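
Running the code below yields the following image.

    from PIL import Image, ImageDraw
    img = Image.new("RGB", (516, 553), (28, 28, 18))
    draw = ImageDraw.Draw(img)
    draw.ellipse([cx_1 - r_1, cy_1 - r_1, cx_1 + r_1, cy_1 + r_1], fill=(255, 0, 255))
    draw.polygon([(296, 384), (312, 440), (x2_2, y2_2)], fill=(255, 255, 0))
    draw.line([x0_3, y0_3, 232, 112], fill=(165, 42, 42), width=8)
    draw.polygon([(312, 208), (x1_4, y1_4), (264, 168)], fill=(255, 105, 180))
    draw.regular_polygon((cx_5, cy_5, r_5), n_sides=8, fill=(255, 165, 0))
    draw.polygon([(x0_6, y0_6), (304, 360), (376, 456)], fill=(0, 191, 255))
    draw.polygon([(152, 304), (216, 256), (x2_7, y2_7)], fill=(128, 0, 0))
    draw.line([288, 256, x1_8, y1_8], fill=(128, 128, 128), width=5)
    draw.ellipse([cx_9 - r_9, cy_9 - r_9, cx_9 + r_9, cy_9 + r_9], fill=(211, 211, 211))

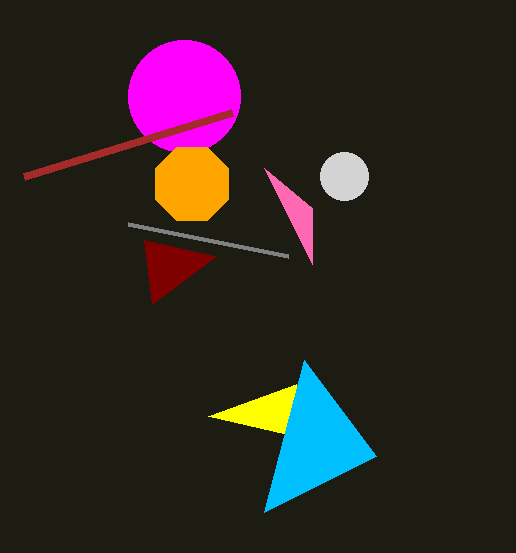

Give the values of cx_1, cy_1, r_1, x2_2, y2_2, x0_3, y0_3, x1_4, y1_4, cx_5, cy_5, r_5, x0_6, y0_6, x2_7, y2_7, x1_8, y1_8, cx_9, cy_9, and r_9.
cx_1 = 184; cy_1 = 96; r_1 = 56; x2_2 = 208; y2_2 = 416; x0_3 = 24; y0_3 = 176; x1_4 = 312; y1_4 = 264; cx_5 = 192; cy_5 = 184; r_5 = 40; x0_6 = 264; y0_6 = 512; x2_7 = 144; y2_7 = 240; x1_8 = 128; y1_8 = 224; cx_9 = 344; cy_9 = 176; r_9 = 24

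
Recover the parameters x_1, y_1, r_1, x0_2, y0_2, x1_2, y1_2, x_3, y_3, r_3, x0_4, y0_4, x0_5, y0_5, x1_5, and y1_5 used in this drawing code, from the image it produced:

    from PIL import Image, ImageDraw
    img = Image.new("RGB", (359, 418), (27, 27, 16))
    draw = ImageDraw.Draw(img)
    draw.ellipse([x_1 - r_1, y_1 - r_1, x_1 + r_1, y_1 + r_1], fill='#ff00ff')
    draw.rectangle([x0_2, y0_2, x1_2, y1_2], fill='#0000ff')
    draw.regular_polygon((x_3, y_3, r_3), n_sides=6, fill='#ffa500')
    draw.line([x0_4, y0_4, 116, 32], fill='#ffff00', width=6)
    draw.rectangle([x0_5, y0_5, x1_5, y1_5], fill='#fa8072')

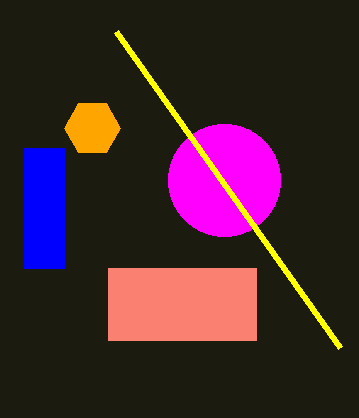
x_1 = 224; y_1 = 180; r_1 = 56; x0_2 = 24; y0_2 = 148; x1_2 = 64; y1_2 = 268; x_3 = 92; y_3 = 128; r_3 = 28; x0_4 = 340; y0_4 = 348; x0_5 = 108; y0_5 = 268; x1_5 = 256; y1_5 = 340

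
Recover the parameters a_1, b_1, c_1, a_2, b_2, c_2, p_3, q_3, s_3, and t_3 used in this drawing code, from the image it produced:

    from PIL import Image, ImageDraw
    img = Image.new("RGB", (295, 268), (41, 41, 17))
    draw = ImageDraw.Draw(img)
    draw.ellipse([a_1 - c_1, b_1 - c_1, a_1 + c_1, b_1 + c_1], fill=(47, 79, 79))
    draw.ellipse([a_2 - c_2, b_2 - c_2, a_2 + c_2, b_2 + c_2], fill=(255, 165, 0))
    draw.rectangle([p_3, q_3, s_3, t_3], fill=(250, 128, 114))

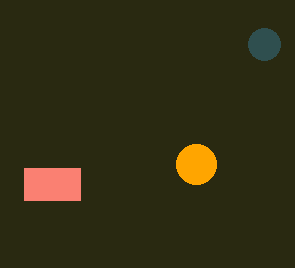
a_1 = 264
b_1 = 44
c_1 = 16
a_2 = 196
b_2 = 164
c_2 = 20
p_3 = 24
q_3 = 168
s_3 = 80
t_3 = 200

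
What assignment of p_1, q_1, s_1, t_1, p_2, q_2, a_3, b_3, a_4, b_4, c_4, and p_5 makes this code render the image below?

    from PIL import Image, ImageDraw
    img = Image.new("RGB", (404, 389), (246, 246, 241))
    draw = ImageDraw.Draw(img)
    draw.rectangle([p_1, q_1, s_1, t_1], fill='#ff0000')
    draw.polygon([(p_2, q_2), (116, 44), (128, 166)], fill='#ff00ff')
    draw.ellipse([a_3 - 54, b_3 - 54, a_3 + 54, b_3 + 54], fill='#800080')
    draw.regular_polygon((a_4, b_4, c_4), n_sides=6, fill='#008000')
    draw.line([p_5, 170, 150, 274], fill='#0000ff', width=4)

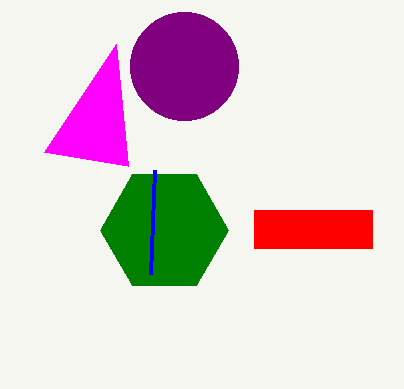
p_1 = 254, q_1 = 210, s_1 = 372, t_1 = 248, p_2 = 44, q_2 = 152, a_3 = 184, b_3 = 66, a_4 = 164, b_4 = 230, c_4 = 64, p_5 = 154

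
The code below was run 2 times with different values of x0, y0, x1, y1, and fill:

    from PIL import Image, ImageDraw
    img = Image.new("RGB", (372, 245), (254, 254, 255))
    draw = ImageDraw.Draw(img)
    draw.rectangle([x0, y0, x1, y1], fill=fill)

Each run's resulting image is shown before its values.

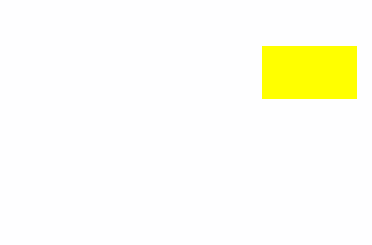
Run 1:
x0 = 262, y0 = 46, x1 = 356, y1 = 98, fill = 'yellow'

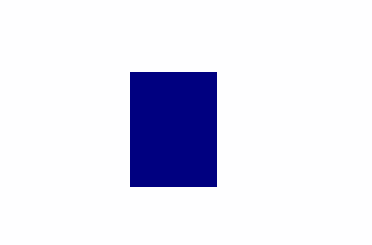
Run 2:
x0 = 130; y0 = 72; x1 = 216; y1 = 186; fill = 'navy'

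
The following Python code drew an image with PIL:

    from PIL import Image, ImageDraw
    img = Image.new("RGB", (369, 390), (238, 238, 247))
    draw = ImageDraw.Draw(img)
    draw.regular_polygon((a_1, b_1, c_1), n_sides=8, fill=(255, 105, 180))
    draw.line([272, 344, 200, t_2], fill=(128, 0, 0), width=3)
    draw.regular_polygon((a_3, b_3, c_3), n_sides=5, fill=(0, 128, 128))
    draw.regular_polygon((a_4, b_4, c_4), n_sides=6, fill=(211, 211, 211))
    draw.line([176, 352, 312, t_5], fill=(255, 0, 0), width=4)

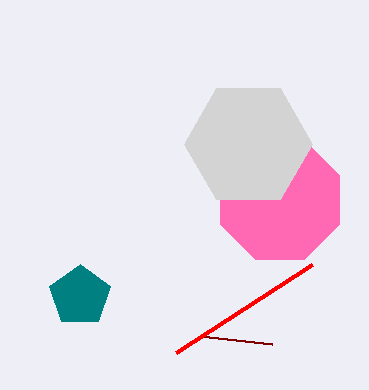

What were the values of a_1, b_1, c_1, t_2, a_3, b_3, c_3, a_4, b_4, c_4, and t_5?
a_1 = 280; b_1 = 200; c_1 = 64; t_2 = 336; a_3 = 80; b_3 = 296; c_3 = 32; a_4 = 248; b_4 = 144; c_4 = 64; t_5 = 264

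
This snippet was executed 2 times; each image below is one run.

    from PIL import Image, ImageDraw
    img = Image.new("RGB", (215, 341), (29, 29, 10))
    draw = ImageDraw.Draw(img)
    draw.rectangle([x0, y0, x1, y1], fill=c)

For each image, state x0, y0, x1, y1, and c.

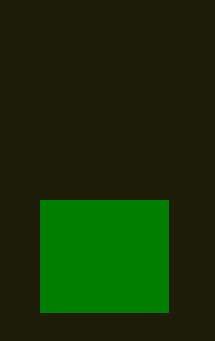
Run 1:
x0 = 40, y0 = 200, x1 = 168, y1 = 312, c = 'green'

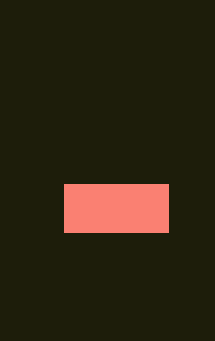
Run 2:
x0 = 64, y0 = 184, x1 = 168, y1 = 232, c = 'salmon'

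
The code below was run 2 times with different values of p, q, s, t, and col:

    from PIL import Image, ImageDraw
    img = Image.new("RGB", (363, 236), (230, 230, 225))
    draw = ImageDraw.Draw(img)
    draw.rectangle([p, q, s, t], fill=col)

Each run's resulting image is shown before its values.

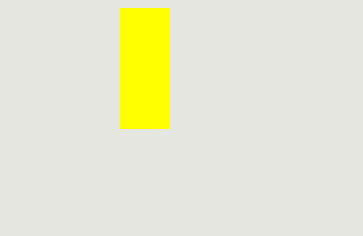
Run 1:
p = 120
q = 8
s = 168
t = 128
col = 'yellow'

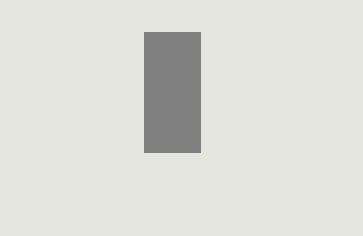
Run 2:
p = 144, q = 32, s = 200, t = 152, col = 'gray'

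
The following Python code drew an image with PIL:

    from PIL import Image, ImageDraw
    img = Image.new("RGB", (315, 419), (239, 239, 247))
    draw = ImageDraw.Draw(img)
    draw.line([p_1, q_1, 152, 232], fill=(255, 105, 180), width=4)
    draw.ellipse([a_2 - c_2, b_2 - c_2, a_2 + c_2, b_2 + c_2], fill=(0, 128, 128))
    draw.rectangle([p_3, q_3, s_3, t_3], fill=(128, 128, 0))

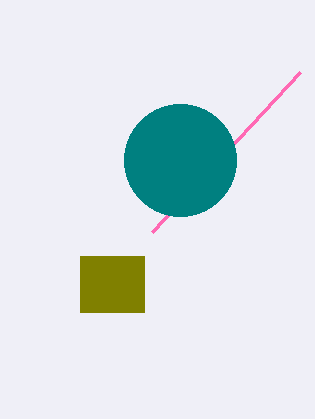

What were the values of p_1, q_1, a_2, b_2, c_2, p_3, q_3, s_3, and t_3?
p_1 = 300, q_1 = 72, a_2 = 180, b_2 = 160, c_2 = 56, p_3 = 80, q_3 = 256, s_3 = 144, t_3 = 312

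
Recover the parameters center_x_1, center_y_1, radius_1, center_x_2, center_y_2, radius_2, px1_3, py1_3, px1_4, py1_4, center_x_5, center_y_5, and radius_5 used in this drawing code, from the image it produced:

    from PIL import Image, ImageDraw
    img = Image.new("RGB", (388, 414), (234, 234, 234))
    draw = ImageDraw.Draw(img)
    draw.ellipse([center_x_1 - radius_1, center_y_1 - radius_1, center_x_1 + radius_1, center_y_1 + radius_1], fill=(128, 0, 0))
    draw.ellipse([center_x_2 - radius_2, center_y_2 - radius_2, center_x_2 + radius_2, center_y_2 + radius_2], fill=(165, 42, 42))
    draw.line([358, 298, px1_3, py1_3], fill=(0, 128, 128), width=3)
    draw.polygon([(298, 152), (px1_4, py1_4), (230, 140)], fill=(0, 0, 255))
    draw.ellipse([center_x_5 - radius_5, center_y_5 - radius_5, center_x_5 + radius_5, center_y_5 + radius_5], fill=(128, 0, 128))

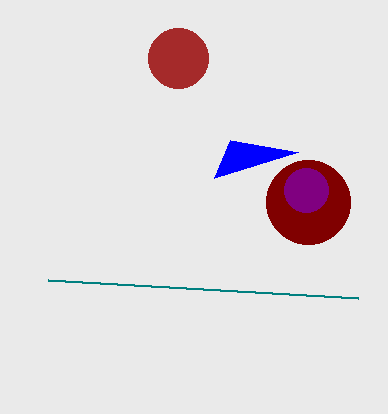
center_x_1 = 308, center_y_1 = 202, radius_1 = 42, center_x_2 = 178, center_y_2 = 58, radius_2 = 30, px1_3 = 48, py1_3 = 280, px1_4 = 214, py1_4 = 178, center_x_5 = 306, center_y_5 = 190, radius_5 = 22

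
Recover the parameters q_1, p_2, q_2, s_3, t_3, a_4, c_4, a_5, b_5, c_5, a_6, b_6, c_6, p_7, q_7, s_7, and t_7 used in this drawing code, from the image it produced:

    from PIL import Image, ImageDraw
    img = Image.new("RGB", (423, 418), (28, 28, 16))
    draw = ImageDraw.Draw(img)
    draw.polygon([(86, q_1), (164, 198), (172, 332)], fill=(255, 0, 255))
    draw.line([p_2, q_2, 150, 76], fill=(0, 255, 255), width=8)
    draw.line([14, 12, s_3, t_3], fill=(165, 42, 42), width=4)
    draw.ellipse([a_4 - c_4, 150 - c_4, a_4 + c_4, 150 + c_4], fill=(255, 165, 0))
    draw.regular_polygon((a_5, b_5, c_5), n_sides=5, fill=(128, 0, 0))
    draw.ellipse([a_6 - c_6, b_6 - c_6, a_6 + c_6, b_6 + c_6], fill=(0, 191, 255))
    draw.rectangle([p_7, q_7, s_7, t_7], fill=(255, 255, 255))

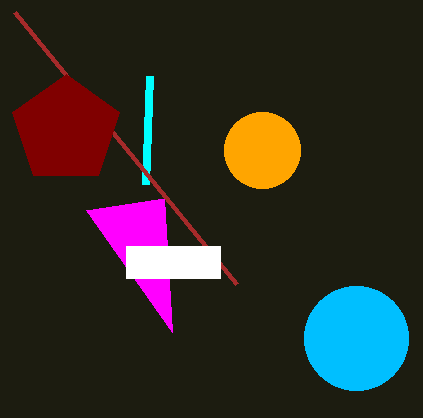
q_1 = 210; p_2 = 146; q_2 = 184; s_3 = 236; t_3 = 284; a_4 = 262; c_4 = 38; a_5 = 66; b_5 = 130; c_5 = 56; a_6 = 356; b_6 = 338; c_6 = 52; p_7 = 126; q_7 = 246; s_7 = 220; t_7 = 278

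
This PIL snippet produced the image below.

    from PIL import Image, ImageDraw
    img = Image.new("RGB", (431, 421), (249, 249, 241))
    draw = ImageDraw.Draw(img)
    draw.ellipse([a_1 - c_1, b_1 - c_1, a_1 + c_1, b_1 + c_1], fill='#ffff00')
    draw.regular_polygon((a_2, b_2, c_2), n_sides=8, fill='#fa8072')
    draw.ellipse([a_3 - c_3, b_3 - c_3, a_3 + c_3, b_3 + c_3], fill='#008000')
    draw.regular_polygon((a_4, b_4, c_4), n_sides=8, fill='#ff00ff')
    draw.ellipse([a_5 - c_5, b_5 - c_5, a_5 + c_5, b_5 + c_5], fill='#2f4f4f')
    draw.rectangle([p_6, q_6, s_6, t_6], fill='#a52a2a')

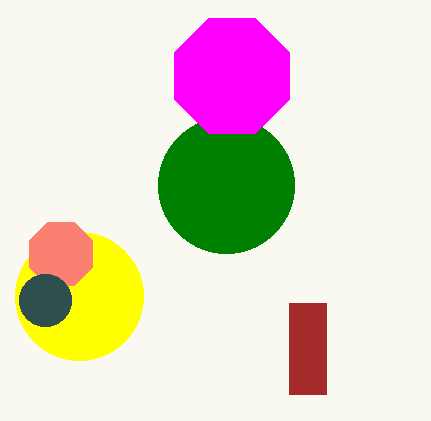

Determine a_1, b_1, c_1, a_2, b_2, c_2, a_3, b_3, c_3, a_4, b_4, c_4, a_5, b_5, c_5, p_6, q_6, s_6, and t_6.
a_1 = 79
b_1 = 296
c_1 = 64
a_2 = 61
b_2 = 254
c_2 = 34
a_3 = 226
b_3 = 185
c_3 = 68
a_4 = 232
b_4 = 76
c_4 = 62
a_5 = 45
b_5 = 300
c_5 = 26
p_6 = 289
q_6 = 303
s_6 = 326
t_6 = 394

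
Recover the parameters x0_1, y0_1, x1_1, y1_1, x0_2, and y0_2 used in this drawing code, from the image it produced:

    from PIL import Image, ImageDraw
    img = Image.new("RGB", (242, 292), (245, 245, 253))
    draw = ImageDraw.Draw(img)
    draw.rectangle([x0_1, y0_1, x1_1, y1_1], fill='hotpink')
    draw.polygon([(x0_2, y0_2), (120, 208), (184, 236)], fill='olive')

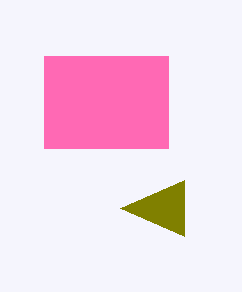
x0_1 = 44; y0_1 = 56; x1_1 = 168; y1_1 = 148; x0_2 = 184; y0_2 = 180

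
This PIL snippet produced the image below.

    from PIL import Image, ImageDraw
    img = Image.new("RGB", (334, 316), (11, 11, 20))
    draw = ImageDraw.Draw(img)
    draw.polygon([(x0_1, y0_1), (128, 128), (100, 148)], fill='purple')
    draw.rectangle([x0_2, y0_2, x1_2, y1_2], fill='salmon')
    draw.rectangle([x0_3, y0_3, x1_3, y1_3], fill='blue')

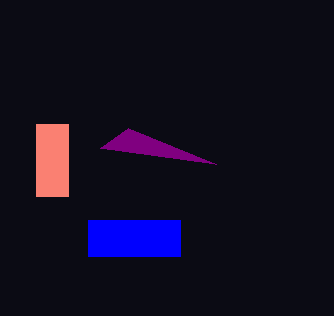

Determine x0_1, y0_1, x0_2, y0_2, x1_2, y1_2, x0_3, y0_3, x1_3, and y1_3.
x0_1 = 216; y0_1 = 164; x0_2 = 36; y0_2 = 124; x1_2 = 68; y1_2 = 196; x0_3 = 88; y0_3 = 220; x1_3 = 180; y1_3 = 256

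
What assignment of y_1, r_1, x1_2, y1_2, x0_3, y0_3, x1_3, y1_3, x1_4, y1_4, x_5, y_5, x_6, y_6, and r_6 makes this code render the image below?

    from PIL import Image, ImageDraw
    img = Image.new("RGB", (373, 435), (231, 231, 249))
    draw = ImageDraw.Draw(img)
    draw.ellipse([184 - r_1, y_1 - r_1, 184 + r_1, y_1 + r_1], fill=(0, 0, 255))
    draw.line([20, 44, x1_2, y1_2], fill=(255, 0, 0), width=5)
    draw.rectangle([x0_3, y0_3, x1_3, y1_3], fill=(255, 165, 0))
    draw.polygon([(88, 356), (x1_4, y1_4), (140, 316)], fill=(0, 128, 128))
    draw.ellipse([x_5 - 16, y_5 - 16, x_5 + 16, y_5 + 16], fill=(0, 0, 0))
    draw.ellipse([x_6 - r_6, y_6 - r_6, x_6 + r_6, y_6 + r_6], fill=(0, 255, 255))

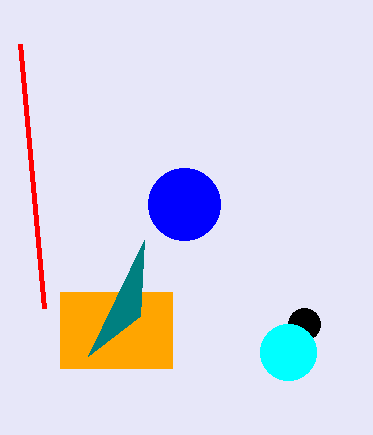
y_1 = 204, r_1 = 36, x1_2 = 44, y1_2 = 308, x0_3 = 60, y0_3 = 292, x1_3 = 172, y1_3 = 368, x1_4 = 144, y1_4 = 240, x_5 = 304, y_5 = 324, x_6 = 288, y_6 = 352, r_6 = 28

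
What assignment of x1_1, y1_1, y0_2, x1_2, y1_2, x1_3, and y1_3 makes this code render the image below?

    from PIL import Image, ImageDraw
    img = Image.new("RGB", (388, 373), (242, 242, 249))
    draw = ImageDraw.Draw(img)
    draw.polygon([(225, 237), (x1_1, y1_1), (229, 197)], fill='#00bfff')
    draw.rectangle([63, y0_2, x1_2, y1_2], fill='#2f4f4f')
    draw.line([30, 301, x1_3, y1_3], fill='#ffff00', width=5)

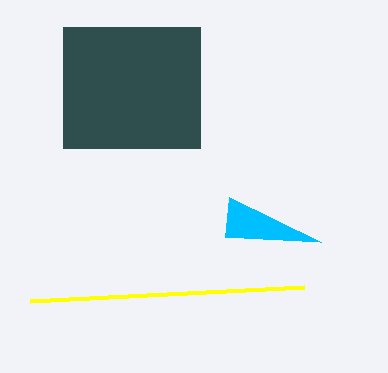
x1_1 = 321; y1_1 = 242; y0_2 = 27; x1_2 = 200; y1_2 = 148; x1_3 = 304; y1_3 = 287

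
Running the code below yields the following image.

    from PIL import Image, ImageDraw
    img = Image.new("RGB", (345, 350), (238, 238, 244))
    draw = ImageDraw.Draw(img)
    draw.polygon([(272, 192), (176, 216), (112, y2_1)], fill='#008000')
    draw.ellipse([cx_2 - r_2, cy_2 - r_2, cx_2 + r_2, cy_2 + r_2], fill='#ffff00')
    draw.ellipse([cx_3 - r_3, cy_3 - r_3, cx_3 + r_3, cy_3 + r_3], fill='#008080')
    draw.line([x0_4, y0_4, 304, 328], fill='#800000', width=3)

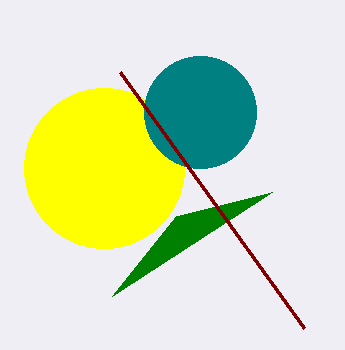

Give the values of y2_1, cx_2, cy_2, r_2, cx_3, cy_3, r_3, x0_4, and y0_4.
y2_1 = 296
cx_2 = 104
cy_2 = 168
r_2 = 80
cx_3 = 200
cy_3 = 112
r_3 = 56
x0_4 = 120
y0_4 = 72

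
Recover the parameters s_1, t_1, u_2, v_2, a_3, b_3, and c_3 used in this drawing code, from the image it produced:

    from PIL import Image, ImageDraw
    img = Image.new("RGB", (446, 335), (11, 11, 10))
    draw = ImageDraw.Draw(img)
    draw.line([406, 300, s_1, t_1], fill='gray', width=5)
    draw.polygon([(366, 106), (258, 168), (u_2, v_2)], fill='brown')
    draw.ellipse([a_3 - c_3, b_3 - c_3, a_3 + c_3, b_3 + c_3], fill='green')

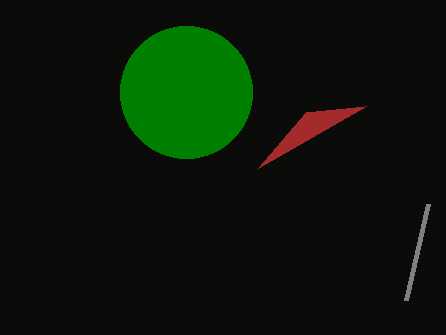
s_1 = 428, t_1 = 204, u_2 = 306, v_2 = 112, a_3 = 186, b_3 = 92, c_3 = 66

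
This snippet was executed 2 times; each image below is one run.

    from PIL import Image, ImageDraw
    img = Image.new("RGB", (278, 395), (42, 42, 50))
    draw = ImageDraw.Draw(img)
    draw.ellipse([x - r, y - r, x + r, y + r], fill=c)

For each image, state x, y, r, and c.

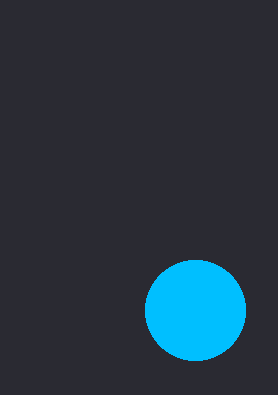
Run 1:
x = 195
y = 310
r = 50
c = 'deepskyblue'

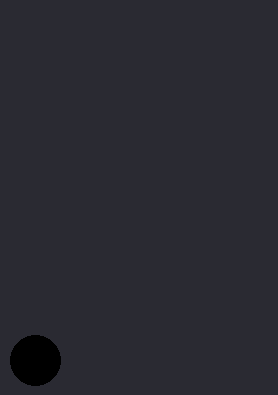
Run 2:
x = 35
y = 360
r = 25
c = 'black'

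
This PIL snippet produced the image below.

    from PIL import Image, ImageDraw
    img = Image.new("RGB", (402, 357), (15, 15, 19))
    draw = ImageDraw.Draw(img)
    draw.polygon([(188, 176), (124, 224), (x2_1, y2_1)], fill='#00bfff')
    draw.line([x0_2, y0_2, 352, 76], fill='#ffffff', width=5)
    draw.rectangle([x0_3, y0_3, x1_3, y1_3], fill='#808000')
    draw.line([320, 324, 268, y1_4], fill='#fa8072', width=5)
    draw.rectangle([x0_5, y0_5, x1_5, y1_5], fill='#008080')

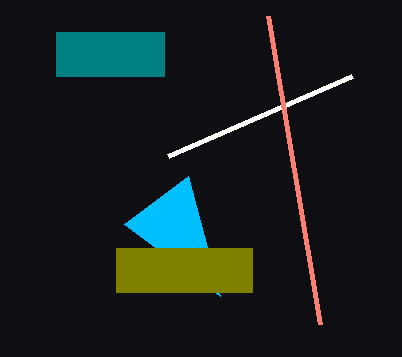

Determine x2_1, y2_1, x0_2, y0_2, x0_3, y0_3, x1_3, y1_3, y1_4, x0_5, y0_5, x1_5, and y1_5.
x2_1 = 220; y2_1 = 296; x0_2 = 168; y0_2 = 156; x0_3 = 116; y0_3 = 248; x1_3 = 252; y1_3 = 292; y1_4 = 16; x0_5 = 56; y0_5 = 32; x1_5 = 164; y1_5 = 76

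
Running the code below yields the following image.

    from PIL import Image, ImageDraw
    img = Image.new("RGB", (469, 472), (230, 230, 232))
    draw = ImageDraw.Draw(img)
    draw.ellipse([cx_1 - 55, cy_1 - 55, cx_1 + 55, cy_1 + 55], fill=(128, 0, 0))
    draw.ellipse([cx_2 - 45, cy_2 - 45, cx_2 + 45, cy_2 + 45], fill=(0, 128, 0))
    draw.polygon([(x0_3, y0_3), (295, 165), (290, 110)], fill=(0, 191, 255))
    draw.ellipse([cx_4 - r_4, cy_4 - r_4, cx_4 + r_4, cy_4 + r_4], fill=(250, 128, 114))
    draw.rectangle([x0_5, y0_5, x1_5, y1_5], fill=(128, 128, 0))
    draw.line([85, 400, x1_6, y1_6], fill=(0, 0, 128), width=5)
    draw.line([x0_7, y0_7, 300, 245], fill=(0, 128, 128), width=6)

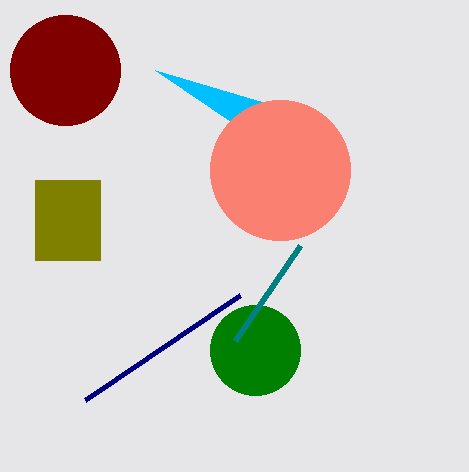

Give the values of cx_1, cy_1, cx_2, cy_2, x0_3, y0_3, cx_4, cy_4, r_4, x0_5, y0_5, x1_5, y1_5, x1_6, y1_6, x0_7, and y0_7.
cx_1 = 65; cy_1 = 70; cx_2 = 255; cy_2 = 350; x0_3 = 155; y0_3 = 70; cx_4 = 280; cy_4 = 170; r_4 = 70; x0_5 = 35; y0_5 = 180; x1_5 = 100; y1_5 = 260; x1_6 = 240; y1_6 = 295; x0_7 = 235; y0_7 = 340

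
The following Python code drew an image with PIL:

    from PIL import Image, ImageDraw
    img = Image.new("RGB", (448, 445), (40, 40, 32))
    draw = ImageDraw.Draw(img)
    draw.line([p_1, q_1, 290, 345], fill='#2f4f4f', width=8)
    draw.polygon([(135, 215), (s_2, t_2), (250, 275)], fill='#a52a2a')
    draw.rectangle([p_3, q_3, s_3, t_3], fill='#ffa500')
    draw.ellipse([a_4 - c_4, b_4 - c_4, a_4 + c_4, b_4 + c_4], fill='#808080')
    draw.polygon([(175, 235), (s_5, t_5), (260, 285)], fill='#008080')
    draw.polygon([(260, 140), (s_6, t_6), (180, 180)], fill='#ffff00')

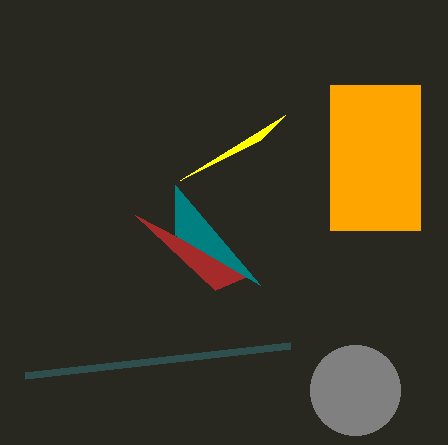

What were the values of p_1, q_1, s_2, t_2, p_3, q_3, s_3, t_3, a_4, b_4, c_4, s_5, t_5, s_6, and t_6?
p_1 = 25; q_1 = 375; s_2 = 215; t_2 = 290; p_3 = 330; q_3 = 85; s_3 = 420; t_3 = 230; a_4 = 355; b_4 = 390; c_4 = 45; s_5 = 175; t_5 = 185; s_6 = 285; t_6 = 115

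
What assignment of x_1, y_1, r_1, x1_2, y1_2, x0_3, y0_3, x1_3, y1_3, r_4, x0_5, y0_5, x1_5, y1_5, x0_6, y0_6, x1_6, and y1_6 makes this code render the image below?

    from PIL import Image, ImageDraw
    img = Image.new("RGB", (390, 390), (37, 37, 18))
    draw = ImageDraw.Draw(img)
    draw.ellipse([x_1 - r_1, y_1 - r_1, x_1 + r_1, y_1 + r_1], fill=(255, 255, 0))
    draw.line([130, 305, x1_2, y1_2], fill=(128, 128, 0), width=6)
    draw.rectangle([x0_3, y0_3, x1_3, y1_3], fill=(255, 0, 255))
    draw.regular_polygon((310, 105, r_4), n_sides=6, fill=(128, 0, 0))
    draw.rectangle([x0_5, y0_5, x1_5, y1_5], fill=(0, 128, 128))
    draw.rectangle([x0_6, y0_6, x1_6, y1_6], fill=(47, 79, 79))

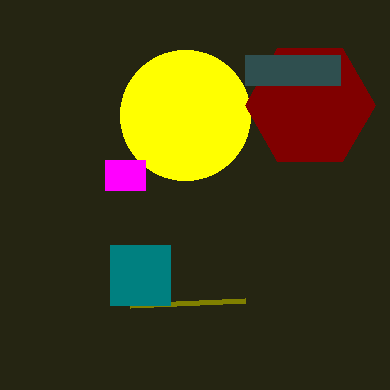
x_1 = 185, y_1 = 115, r_1 = 65, x1_2 = 245, y1_2 = 300, x0_3 = 105, y0_3 = 160, x1_3 = 145, y1_3 = 190, r_4 = 65, x0_5 = 110, y0_5 = 245, x1_5 = 170, y1_5 = 305, x0_6 = 245, y0_6 = 55, x1_6 = 340, y1_6 = 85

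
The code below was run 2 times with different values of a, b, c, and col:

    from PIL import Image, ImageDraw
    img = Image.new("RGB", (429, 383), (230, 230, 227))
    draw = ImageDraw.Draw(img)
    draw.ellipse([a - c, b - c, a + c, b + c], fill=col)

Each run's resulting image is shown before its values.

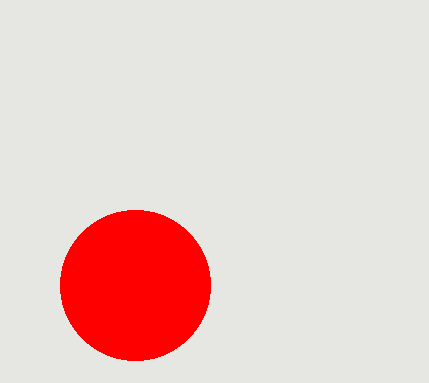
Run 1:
a = 135
b = 285
c = 75
col = 'red'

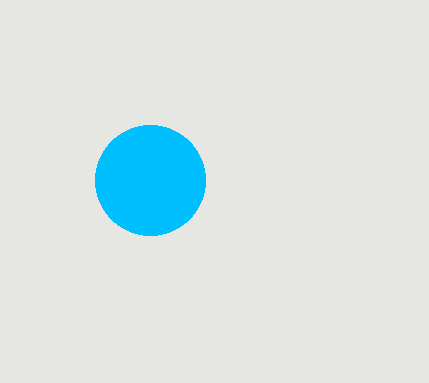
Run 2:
a = 150, b = 180, c = 55, col = 'deepskyblue'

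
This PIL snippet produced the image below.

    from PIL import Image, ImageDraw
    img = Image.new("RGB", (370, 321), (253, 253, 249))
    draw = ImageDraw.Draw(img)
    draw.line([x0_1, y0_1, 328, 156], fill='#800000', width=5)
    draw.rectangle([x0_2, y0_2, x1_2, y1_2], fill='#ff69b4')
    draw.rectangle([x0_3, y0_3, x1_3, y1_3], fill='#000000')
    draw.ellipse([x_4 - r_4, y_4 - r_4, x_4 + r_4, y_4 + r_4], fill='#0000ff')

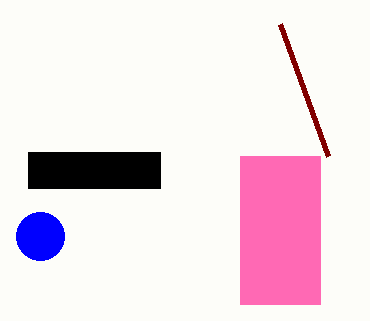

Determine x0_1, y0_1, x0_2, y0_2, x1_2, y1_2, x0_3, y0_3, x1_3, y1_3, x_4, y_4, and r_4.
x0_1 = 280; y0_1 = 24; x0_2 = 240; y0_2 = 156; x1_2 = 320; y1_2 = 304; x0_3 = 28; y0_3 = 152; x1_3 = 160; y1_3 = 188; x_4 = 40; y_4 = 236; r_4 = 24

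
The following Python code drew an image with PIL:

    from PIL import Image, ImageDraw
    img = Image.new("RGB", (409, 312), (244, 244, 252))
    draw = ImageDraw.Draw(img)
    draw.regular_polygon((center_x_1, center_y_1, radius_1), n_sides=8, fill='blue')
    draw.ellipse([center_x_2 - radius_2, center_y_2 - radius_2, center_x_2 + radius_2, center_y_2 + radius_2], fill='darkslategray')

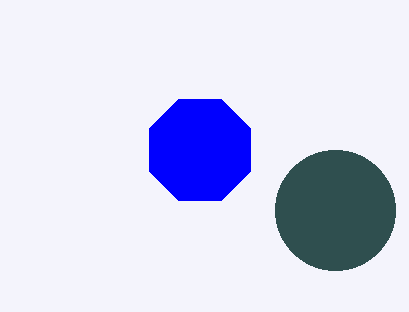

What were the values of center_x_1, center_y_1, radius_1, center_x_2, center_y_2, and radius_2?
center_x_1 = 200; center_y_1 = 150; radius_1 = 55; center_x_2 = 335; center_y_2 = 210; radius_2 = 60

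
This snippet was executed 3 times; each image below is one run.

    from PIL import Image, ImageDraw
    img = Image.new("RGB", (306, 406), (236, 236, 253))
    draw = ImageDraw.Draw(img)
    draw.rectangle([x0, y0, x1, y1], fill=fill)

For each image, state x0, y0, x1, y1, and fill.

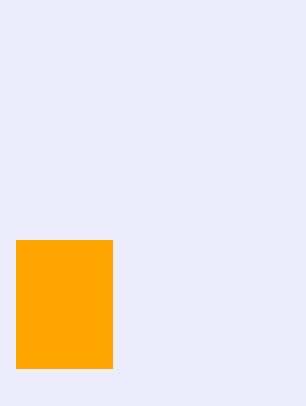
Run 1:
x0 = 16
y0 = 240
x1 = 112
y1 = 368
fill = 'orange'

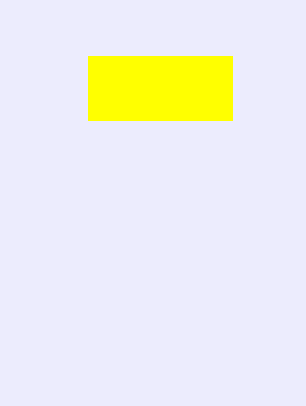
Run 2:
x0 = 88
y0 = 56
x1 = 232
y1 = 120
fill = 'yellow'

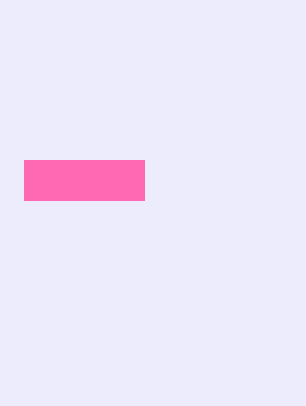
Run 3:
x0 = 24; y0 = 160; x1 = 144; y1 = 200; fill = 'hotpink'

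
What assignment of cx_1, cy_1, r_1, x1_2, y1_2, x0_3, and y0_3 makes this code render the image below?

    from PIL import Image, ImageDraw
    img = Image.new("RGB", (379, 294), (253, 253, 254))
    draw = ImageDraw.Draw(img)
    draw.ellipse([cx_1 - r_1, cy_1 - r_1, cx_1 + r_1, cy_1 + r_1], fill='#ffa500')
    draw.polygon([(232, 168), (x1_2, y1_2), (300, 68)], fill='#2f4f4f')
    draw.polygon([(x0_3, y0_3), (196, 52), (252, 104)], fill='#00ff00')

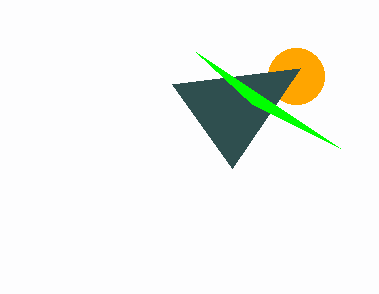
cx_1 = 296
cy_1 = 76
r_1 = 28
x1_2 = 172
y1_2 = 84
x0_3 = 340
y0_3 = 148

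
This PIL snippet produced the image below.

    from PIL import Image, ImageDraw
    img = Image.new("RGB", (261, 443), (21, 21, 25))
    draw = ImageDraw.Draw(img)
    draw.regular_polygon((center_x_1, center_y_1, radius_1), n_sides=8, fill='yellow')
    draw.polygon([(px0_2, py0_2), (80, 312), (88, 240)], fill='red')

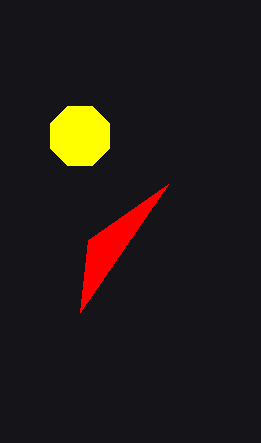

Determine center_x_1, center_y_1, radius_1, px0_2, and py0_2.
center_x_1 = 80, center_y_1 = 136, radius_1 = 32, px0_2 = 168, py0_2 = 184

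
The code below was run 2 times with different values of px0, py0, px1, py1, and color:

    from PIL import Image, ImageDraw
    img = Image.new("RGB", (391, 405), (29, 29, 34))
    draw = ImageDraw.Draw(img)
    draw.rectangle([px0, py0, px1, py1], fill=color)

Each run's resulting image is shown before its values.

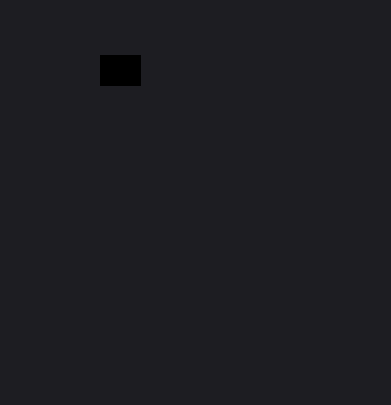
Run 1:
px0 = 100; py0 = 55; px1 = 140; py1 = 85; color = 'black'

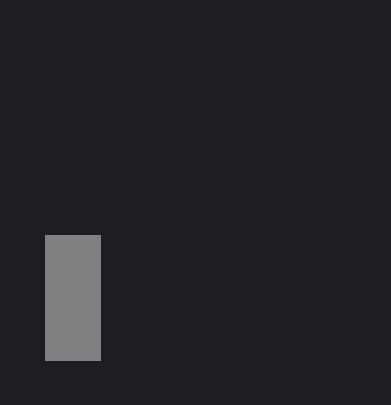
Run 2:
px0 = 45; py0 = 235; px1 = 100; py1 = 360; color = 'gray'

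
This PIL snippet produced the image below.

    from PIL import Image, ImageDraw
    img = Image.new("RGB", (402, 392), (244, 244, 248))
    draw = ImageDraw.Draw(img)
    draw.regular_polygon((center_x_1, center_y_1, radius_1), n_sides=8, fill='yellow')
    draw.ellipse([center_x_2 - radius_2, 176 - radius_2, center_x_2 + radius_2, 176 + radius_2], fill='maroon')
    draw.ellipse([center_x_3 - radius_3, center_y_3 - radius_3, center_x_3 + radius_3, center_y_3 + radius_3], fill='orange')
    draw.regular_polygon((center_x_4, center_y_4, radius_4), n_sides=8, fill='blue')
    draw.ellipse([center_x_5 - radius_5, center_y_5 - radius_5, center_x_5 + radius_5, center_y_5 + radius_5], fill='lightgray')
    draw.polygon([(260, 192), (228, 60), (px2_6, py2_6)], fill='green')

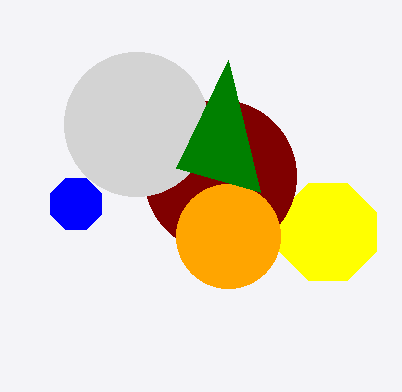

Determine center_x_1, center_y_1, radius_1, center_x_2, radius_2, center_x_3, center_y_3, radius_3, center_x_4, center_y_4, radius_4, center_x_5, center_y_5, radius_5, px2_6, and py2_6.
center_x_1 = 328; center_y_1 = 232; radius_1 = 52; center_x_2 = 220; radius_2 = 76; center_x_3 = 228; center_y_3 = 236; radius_3 = 52; center_x_4 = 76; center_y_4 = 204; radius_4 = 28; center_x_5 = 136; center_y_5 = 124; radius_5 = 72; px2_6 = 176; py2_6 = 168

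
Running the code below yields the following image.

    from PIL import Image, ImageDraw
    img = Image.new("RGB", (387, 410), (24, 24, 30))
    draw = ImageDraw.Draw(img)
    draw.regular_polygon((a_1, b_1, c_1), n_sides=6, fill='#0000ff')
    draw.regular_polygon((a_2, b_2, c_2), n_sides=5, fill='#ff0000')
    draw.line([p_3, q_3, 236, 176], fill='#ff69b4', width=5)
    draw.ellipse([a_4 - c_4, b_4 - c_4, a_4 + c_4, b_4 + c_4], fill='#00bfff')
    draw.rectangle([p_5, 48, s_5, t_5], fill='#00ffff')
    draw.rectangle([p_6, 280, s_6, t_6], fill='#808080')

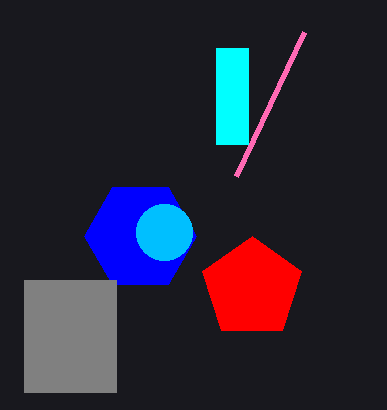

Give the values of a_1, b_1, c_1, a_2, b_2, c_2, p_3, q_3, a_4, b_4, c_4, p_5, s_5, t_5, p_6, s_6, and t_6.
a_1 = 140, b_1 = 236, c_1 = 56, a_2 = 252, b_2 = 288, c_2 = 52, p_3 = 304, q_3 = 32, a_4 = 164, b_4 = 232, c_4 = 28, p_5 = 216, s_5 = 248, t_5 = 144, p_6 = 24, s_6 = 116, t_6 = 392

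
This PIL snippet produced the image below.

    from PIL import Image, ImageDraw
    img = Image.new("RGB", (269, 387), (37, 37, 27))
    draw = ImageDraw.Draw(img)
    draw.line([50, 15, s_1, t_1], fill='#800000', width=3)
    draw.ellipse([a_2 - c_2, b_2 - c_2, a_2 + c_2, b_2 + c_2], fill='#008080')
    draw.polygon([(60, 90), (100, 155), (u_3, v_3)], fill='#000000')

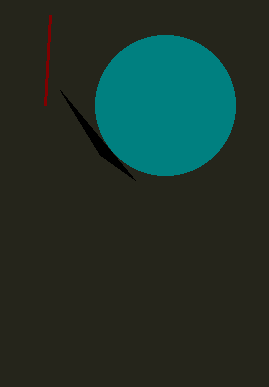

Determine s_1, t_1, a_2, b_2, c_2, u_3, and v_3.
s_1 = 45; t_1 = 105; a_2 = 165; b_2 = 105; c_2 = 70; u_3 = 135; v_3 = 180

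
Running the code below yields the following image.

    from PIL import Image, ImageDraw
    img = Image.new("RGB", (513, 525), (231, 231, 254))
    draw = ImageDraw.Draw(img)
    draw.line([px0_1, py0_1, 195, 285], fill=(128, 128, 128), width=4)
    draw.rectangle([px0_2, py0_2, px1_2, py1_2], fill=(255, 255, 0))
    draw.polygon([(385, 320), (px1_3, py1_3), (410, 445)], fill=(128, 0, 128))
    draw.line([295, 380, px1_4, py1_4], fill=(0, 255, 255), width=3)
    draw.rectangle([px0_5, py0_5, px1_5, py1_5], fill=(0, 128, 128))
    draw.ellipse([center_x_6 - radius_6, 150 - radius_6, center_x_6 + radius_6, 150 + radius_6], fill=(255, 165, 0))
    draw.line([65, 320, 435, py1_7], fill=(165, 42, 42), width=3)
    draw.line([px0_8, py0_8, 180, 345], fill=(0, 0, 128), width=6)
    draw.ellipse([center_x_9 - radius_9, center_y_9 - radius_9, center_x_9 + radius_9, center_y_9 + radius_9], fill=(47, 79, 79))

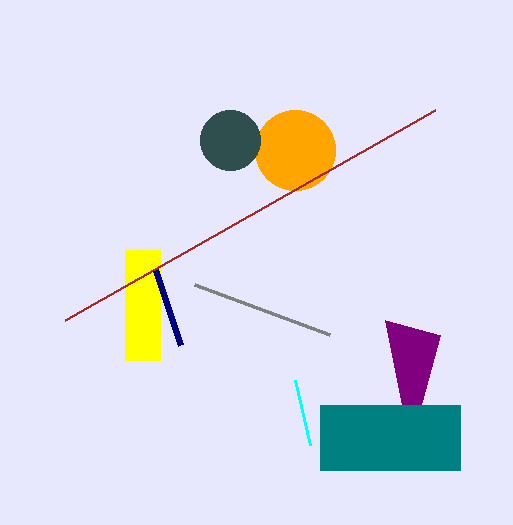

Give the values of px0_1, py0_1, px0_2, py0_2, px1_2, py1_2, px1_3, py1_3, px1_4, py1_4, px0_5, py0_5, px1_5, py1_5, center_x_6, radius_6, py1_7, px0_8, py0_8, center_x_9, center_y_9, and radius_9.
px0_1 = 330, py0_1 = 335, px0_2 = 125, py0_2 = 250, px1_2 = 160, py1_2 = 360, px1_3 = 440, py1_3 = 335, px1_4 = 310, py1_4 = 445, px0_5 = 320, py0_5 = 405, px1_5 = 460, py1_5 = 470, center_x_6 = 295, radius_6 = 40, py1_7 = 110, px0_8 = 155, py0_8 = 270, center_x_9 = 230, center_y_9 = 140, radius_9 = 30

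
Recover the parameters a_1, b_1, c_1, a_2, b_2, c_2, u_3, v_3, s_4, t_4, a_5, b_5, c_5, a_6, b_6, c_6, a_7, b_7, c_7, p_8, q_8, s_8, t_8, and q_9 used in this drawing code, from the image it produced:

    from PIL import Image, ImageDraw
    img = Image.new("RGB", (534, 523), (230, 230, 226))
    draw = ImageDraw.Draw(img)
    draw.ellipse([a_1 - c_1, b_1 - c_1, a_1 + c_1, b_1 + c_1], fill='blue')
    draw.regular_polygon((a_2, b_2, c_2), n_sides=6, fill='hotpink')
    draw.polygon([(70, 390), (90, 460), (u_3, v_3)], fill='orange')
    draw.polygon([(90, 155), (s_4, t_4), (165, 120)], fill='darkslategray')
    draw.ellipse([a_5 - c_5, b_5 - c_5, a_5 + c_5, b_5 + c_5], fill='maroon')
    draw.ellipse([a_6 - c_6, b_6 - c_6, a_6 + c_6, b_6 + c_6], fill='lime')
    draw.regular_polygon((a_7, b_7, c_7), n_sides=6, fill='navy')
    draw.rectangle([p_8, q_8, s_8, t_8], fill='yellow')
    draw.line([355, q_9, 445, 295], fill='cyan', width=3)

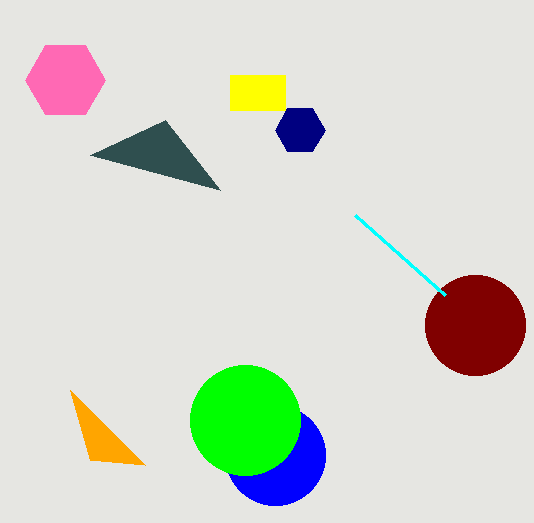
a_1 = 275
b_1 = 455
c_1 = 50
a_2 = 65
b_2 = 80
c_2 = 40
u_3 = 145
v_3 = 465
s_4 = 220
t_4 = 190
a_5 = 475
b_5 = 325
c_5 = 50
a_6 = 245
b_6 = 420
c_6 = 55
a_7 = 300
b_7 = 130
c_7 = 25
p_8 = 230
q_8 = 75
s_8 = 285
t_8 = 110
q_9 = 215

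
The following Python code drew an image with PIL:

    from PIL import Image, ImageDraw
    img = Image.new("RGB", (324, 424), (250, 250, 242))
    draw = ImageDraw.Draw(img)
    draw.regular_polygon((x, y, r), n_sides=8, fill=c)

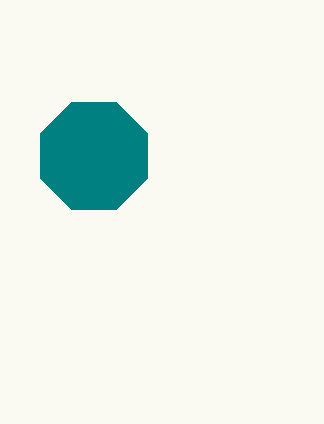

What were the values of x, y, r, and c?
x = 94, y = 156, r = 58, c = 'teal'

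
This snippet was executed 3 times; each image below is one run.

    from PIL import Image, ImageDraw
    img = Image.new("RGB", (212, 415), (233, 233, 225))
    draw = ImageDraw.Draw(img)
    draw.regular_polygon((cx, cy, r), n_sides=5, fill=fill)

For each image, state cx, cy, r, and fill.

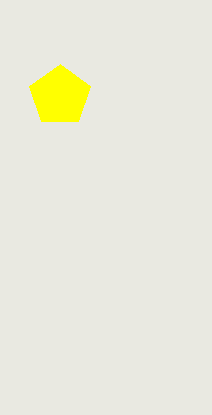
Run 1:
cx = 60, cy = 96, r = 32, fill = 'yellow'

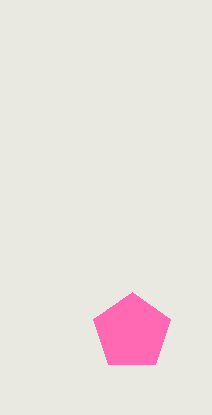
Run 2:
cx = 132; cy = 332; r = 40; fill = 'hotpink'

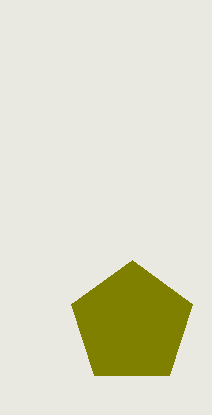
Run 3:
cx = 132; cy = 324; r = 64; fill = 'olive'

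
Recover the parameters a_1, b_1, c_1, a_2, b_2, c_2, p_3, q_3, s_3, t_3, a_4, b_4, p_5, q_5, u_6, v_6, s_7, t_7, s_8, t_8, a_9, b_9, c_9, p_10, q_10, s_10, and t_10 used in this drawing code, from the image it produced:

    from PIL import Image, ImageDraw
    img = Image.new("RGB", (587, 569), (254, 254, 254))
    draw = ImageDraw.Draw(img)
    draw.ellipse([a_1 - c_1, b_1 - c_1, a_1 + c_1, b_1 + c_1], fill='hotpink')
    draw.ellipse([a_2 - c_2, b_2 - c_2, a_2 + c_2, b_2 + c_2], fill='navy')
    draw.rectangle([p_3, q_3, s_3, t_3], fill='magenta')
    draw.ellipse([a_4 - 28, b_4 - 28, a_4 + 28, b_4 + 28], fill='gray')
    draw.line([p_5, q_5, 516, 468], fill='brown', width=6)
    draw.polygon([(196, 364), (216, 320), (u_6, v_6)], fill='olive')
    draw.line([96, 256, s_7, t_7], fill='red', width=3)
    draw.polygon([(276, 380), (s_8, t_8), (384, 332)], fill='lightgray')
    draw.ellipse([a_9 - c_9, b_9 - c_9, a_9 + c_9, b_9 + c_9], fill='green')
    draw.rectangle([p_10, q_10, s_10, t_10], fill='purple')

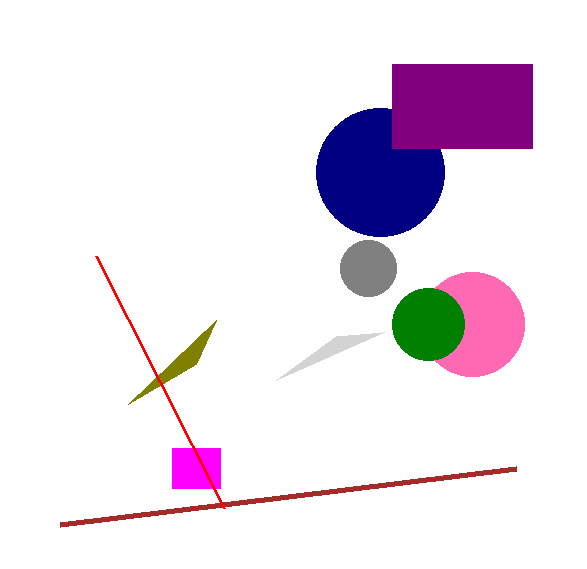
a_1 = 472
b_1 = 324
c_1 = 52
a_2 = 380
b_2 = 172
c_2 = 64
p_3 = 172
q_3 = 448
s_3 = 220
t_3 = 488
a_4 = 368
b_4 = 268
p_5 = 60
q_5 = 524
u_6 = 128
v_6 = 404
s_7 = 224
t_7 = 508
s_8 = 336
t_8 = 336
a_9 = 428
b_9 = 324
c_9 = 36
p_10 = 392
q_10 = 64
s_10 = 532
t_10 = 148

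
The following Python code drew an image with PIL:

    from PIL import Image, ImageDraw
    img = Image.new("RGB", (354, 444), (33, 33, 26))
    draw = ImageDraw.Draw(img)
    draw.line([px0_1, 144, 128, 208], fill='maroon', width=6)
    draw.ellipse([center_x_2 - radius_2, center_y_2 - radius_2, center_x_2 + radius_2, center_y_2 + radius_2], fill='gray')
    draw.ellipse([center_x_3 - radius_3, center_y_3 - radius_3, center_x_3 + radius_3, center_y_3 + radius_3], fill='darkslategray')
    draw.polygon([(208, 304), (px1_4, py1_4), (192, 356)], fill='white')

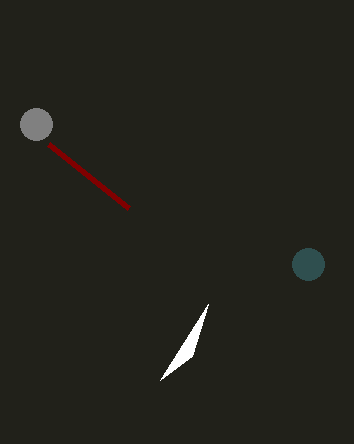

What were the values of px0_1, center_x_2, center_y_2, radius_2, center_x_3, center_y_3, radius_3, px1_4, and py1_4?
px0_1 = 48; center_x_2 = 36; center_y_2 = 124; radius_2 = 16; center_x_3 = 308; center_y_3 = 264; radius_3 = 16; px1_4 = 160; py1_4 = 380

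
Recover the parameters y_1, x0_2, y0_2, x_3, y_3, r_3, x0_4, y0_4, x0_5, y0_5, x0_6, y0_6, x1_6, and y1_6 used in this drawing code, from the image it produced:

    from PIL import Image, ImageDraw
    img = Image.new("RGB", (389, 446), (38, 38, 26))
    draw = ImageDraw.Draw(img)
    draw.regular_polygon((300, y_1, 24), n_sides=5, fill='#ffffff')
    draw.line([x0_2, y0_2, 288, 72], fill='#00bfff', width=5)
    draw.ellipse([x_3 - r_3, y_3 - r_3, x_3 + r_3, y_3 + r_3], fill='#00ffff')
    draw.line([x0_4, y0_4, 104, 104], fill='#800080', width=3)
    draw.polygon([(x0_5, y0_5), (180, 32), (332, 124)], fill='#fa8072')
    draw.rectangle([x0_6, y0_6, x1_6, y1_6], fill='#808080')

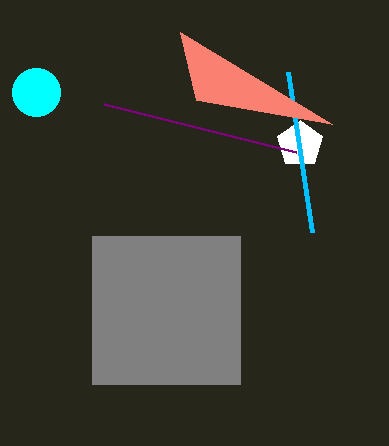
y_1 = 144; x0_2 = 312; y0_2 = 232; x_3 = 36; y_3 = 92; r_3 = 24; x0_4 = 296; y0_4 = 152; x0_5 = 196; y0_5 = 100; x0_6 = 92; y0_6 = 236; x1_6 = 240; y1_6 = 384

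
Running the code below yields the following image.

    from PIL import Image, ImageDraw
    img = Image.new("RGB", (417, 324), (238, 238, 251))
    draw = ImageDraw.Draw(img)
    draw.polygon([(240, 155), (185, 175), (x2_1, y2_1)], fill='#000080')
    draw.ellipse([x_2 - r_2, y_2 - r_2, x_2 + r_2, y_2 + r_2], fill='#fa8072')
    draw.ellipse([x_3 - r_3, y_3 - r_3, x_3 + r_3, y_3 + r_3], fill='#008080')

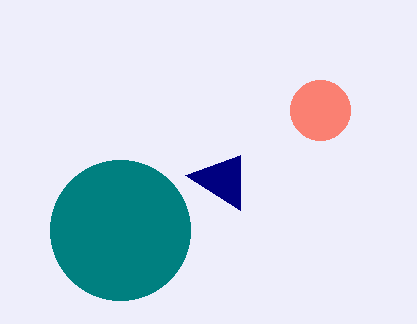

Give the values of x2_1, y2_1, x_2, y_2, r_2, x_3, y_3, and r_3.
x2_1 = 240; y2_1 = 210; x_2 = 320; y_2 = 110; r_2 = 30; x_3 = 120; y_3 = 230; r_3 = 70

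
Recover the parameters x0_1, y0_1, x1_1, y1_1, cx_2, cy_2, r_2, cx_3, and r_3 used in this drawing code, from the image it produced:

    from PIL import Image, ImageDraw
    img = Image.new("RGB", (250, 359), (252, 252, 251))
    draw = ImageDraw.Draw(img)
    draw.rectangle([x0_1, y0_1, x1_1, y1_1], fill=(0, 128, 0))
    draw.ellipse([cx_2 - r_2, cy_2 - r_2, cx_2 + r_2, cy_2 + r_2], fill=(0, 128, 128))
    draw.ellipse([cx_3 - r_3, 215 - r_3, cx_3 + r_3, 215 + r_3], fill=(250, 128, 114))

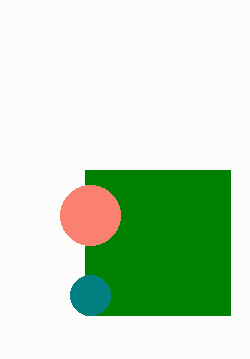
x0_1 = 85
y0_1 = 170
x1_1 = 230
y1_1 = 315
cx_2 = 90
cy_2 = 295
r_2 = 20
cx_3 = 90
r_3 = 30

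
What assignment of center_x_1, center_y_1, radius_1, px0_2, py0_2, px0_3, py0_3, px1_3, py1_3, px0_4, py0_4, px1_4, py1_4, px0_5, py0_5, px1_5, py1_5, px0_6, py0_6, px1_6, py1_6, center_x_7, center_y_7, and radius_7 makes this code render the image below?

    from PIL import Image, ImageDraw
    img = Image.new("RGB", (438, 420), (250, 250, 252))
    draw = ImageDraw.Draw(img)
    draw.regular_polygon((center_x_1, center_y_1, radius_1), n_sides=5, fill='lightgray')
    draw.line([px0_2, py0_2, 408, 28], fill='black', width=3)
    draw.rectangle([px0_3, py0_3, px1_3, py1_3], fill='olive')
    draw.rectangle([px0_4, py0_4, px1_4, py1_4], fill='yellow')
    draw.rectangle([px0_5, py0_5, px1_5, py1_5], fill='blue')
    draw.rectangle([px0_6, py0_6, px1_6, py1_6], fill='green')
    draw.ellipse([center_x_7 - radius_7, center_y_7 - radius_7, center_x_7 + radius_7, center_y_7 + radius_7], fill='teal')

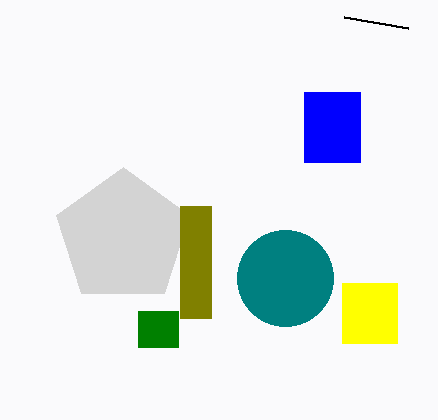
center_x_1 = 123; center_y_1 = 237; radius_1 = 70; px0_2 = 344; py0_2 = 17; px0_3 = 180; py0_3 = 206; px1_3 = 211; py1_3 = 318; px0_4 = 342; py0_4 = 283; px1_4 = 397; py1_4 = 343; px0_5 = 304; py0_5 = 92; px1_5 = 360; py1_5 = 162; px0_6 = 138; py0_6 = 311; px1_6 = 178; py1_6 = 347; center_x_7 = 285; center_y_7 = 278; radius_7 = 48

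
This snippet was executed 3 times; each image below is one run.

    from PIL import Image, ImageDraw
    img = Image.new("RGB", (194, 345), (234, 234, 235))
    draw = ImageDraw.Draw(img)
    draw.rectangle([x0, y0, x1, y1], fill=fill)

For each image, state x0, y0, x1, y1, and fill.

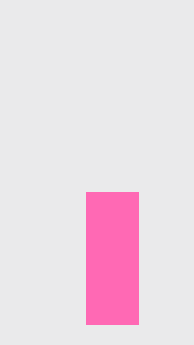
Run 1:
x0 = 86; y0 = 192; x1 = 138; y1 = 324; fill = 'hotpink'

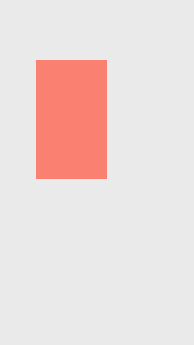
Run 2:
x0 = 36; y0 = 60; x1 = 106; y1 = 178; fill = 'salmon'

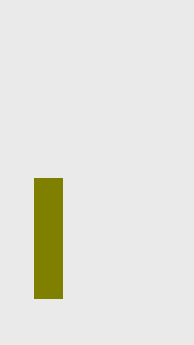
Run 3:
x0 = 34; y0 = 178; x1 = 62; y1 = 298; fill = 'olive'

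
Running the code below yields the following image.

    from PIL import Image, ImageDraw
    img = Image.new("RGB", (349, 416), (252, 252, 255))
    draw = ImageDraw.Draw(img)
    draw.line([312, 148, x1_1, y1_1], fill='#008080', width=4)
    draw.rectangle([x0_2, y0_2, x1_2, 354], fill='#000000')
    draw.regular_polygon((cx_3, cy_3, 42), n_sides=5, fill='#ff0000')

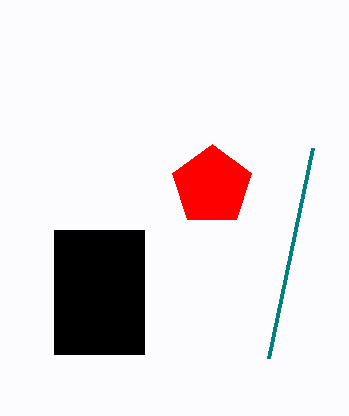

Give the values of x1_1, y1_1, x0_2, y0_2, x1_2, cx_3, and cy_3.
x1_1 = 268, y1_1 = 358, x0_2 = 54, y0_2 = 230, x1_2 = 144, cx_3 = 212, cy_3 = 186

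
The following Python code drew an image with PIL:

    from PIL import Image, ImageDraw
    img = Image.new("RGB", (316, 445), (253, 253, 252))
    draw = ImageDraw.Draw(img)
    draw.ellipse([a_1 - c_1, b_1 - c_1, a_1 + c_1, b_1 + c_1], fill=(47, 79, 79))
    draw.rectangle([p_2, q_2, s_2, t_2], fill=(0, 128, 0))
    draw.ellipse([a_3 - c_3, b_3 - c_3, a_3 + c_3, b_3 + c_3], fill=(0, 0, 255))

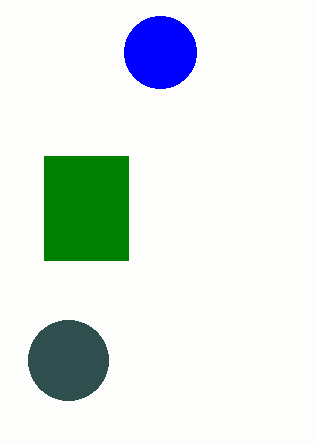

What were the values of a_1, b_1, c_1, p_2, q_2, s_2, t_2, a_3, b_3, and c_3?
a_1 = 68, b_1 = 360, c_1 = 40, p_2 = 44, q_2 = 156, s_2 = 128, t_2 = 260, a_3 = 160, b_3 = 52, c_3 = 36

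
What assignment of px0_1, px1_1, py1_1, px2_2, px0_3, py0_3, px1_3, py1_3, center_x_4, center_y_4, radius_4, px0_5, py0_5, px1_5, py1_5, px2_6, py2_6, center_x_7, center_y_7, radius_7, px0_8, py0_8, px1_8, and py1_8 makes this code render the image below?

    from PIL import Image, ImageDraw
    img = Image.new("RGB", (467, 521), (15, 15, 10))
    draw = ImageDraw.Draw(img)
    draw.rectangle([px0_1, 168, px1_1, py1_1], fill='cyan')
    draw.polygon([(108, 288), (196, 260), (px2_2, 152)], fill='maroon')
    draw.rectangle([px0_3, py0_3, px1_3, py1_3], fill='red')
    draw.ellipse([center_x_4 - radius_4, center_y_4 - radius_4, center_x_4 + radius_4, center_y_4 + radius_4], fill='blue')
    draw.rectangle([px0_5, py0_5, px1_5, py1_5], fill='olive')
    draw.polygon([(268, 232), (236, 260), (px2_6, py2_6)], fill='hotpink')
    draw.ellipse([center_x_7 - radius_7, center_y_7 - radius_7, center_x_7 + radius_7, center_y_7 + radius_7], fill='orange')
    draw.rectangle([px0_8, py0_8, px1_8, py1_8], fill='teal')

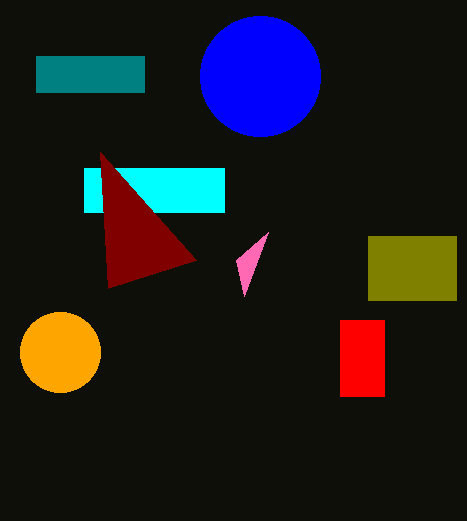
px0_1 = 84; px1_1 = 224; py1_1 = 212; px2_2 = 100; px0_3 = 340; py0_3 = 320; px1_3 = 384; py1_3 = 396; center_x_4 = 260; center_y_4 = 76; radius_4 = 60; px0_5 = 368; py0_5 = 236; px1_5 = 456; py1_5 = 300; px2_6 = 244; py2_6 = 296; center_x_7 = 60; center_y_7 = 352; radius_7 = 40; px0_8 = 36; py0_8 = 56; px1_8 = 144; py1_8 = 92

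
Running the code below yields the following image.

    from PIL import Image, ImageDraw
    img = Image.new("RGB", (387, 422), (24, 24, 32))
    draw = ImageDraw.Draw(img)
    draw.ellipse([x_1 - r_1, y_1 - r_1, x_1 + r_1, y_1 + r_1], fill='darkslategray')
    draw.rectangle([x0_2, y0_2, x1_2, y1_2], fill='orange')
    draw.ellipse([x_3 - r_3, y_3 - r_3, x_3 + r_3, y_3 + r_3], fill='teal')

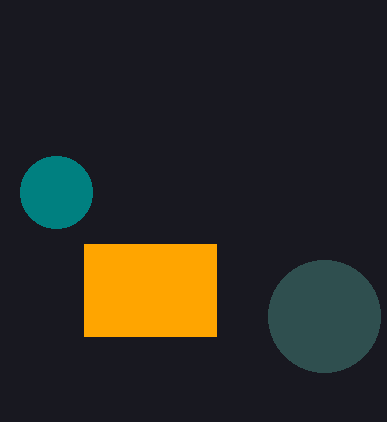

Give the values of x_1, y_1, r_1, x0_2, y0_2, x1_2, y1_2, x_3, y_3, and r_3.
x_1 = 324; y_1 = 316; r_1 = 56; x0_2 = 84; y0_2 = 244; x1_2 = 216; y1_2 = 336; x_3 = 56; y_3 = 192; r_3 = 36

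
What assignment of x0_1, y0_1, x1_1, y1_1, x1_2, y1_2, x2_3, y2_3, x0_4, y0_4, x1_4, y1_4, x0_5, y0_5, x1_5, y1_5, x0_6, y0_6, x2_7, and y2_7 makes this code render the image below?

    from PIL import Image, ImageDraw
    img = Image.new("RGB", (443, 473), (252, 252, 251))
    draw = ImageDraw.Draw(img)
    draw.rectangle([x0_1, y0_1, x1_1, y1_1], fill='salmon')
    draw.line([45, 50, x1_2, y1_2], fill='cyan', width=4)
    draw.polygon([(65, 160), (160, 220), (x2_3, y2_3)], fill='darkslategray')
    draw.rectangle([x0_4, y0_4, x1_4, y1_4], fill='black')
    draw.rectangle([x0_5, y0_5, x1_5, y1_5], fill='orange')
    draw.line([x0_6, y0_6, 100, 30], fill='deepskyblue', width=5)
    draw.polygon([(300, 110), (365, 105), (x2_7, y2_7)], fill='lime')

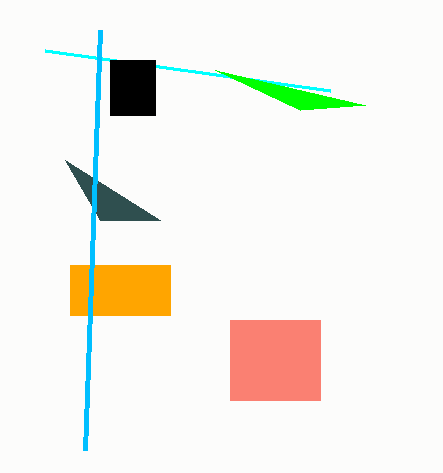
x0_1 = 230; y0_1 = 320; x1_1 = 320; y1_1 = 400; x1_2 = 330; y1_2 = 90; x2_3 = 100; y2_3 = 220; x0_4 = 110; y0_4 = 60; x1_4 = 155; y1_4 = 115; x0_5 = 70; y0_5 = 265; x1_5 = 170; y1_5 = 315; x0_6 = 85; y0_6 = 450; x2_7 = 215; y2_7 = 70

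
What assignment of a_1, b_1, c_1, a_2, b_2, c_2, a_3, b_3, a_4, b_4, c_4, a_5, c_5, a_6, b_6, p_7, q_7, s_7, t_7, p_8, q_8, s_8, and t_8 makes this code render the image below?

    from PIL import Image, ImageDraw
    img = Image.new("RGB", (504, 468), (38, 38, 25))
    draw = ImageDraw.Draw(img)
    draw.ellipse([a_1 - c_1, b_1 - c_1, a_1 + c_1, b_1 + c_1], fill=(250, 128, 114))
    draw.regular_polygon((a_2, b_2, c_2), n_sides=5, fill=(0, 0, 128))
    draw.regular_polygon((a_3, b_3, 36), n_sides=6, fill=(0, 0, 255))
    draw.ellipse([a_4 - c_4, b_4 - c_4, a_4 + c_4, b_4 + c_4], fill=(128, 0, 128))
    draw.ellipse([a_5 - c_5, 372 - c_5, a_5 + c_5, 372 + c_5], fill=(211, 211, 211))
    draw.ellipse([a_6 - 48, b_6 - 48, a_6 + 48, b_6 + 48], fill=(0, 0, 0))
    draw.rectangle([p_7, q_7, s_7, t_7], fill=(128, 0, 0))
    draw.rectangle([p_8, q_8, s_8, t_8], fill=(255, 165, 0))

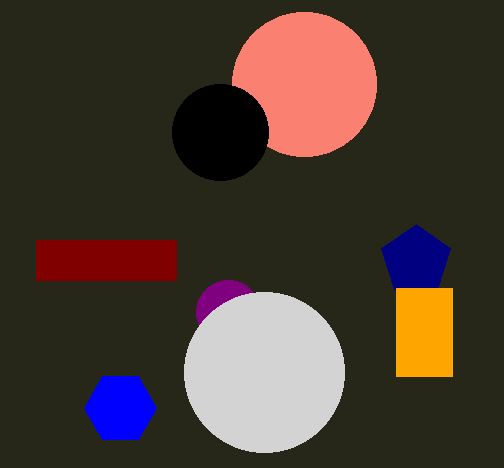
a_1 = 304, b_1 = 84, c_1 = 72, a_2 = 416, b_2 = 260, c_2 = 36, a_3 = 120, b_3 = 408, a_4 = 228, b_4 = 312, c_4 = 32, a_5 = 264, c_5 = 80, a_6 = 220, b_6 = 132, p_7 = 36, q_7 = 240, s_7 = 176, t_7 = 280, p_8 = 396, q_8 = 288, s_8 = 452, t_8 = 376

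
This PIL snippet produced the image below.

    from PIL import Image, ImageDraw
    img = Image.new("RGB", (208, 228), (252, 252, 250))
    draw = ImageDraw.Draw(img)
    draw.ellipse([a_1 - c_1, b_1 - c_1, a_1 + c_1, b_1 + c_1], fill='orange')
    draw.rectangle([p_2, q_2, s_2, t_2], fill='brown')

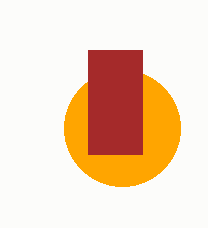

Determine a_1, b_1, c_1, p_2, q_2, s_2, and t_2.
a_1 = 122
b_1 = 128
c_1 = 58
p_2 = 88
q_2 = 50
s_2 = 142
t_2 = 154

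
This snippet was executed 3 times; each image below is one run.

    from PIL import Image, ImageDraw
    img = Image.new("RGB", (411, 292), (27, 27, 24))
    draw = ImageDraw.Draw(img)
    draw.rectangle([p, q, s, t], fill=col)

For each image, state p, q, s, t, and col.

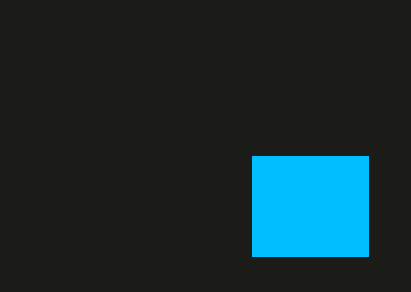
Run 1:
p = 252; q = 156; s = 368; t = 256; col = 'deepskyblue'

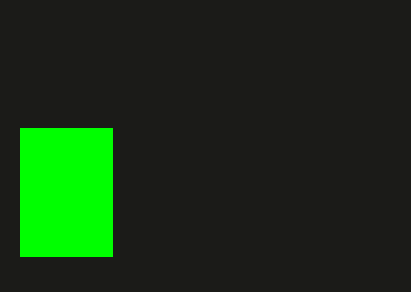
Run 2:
p = 20, q = 128, s = 112, t = 256, col = 'lime'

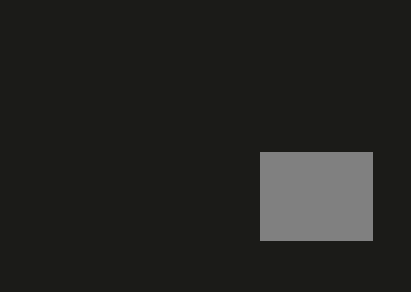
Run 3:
p = 260, q = 152, s = 372, t = 240, col = 'gray'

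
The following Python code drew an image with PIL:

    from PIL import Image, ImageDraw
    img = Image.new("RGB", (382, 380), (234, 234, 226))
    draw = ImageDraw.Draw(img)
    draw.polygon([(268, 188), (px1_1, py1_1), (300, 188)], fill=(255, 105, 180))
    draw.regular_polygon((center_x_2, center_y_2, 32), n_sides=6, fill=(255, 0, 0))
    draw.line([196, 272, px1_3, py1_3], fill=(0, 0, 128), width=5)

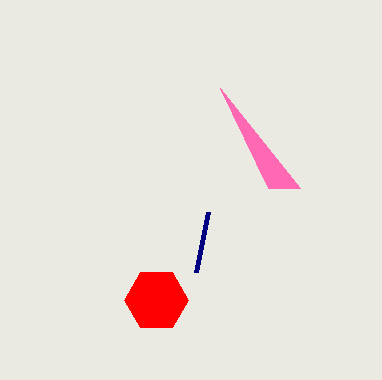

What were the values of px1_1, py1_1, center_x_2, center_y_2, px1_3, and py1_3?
px1_1 = 220, py1_1 = 88, center_x_2 = 156, center_y_2 = 300, px1_3 = 208, py1_3 = 212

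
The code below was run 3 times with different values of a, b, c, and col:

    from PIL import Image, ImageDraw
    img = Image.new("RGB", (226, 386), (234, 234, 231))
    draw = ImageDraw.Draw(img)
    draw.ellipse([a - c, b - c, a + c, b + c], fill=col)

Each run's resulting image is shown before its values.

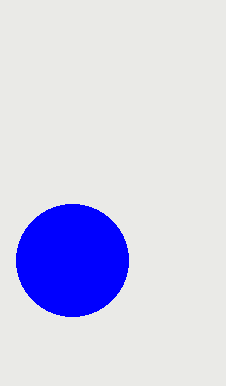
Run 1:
a = 72
b = 260
c = 56
col = 'blue'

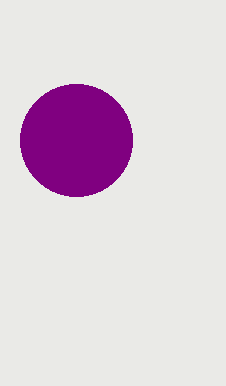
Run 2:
a = 76; b = 140; c = 56; col = 'purple'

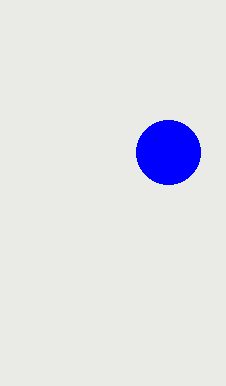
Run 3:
a = 168, b = 152, c = 32, col = 'blue'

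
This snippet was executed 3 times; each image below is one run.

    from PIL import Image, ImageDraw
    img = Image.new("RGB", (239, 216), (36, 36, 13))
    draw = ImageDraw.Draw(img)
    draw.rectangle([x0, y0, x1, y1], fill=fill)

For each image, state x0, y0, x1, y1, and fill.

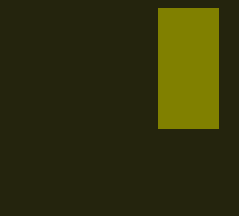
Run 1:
x0 = 158
y0 = 8
x1 = 218
y1 = 128
fill = 'olive'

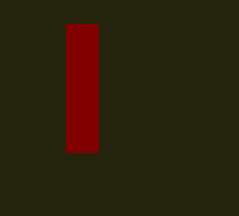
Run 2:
x0 = 66, y0 = 24, x1 = 98, y1 = 152, fill = 'maroon'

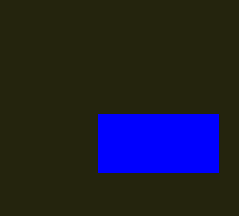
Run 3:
x0 = 98; y0 = 114; x1 = 218; y1 = 172; fill = 'blue'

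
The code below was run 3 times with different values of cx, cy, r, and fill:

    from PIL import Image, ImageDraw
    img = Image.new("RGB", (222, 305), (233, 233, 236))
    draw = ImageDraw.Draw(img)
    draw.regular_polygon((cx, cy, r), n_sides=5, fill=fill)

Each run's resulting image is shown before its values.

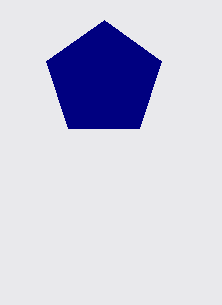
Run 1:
cx = 104, cy = 80, r = 60, fill = 'navy'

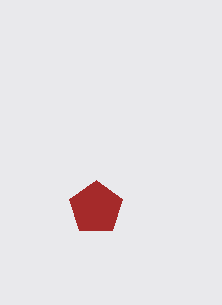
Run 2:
cx = 96; cy = 208; r = 28; fill = 'brown'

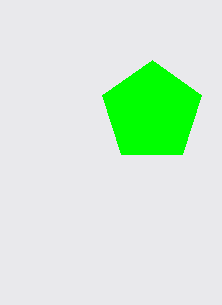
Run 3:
cx = 152; cy = 112; r = 52; fill = 'lime'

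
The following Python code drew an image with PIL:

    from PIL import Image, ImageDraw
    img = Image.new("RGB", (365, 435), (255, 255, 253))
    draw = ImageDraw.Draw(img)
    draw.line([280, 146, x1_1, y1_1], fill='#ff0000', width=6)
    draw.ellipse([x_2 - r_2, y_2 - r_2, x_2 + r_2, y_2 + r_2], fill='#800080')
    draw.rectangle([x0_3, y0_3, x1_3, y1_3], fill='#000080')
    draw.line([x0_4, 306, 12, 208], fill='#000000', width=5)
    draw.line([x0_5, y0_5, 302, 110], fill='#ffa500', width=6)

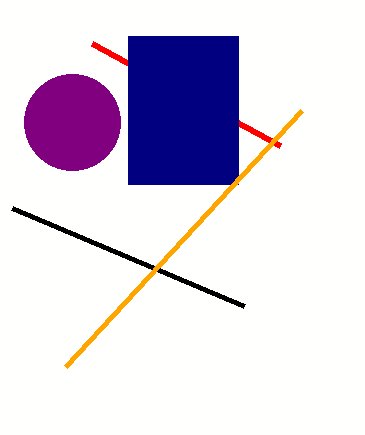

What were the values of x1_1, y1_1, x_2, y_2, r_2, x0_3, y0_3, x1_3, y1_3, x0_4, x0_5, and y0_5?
x1_1 = 92; y1_1 = 44; x_2 = 72; y_2 = 122; r_2 = 48; x0_3 = 128; y0_3 = 36; x1_3 = 238; y1_3 = 184; x0_4 = 244; x0_5 = 66; y0_5 = 366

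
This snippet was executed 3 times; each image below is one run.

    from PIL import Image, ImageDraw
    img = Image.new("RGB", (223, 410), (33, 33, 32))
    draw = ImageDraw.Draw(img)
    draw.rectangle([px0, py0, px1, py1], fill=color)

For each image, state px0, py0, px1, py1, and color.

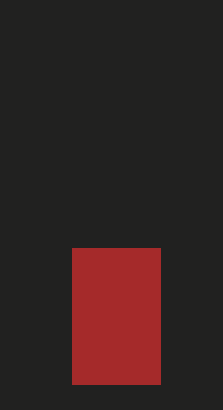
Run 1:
px0 = 72; py0 = 248; px1 = 160; py1 = 384; color = 'brown'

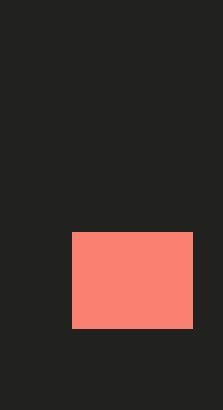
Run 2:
px0 = 72; py0 = 232; px1 = 192; py1 = 328; color = 'salmon'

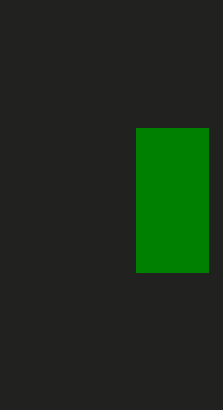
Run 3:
px0 = 136, py0 = 128, px1 = 208, py1 = 272, color = 'green'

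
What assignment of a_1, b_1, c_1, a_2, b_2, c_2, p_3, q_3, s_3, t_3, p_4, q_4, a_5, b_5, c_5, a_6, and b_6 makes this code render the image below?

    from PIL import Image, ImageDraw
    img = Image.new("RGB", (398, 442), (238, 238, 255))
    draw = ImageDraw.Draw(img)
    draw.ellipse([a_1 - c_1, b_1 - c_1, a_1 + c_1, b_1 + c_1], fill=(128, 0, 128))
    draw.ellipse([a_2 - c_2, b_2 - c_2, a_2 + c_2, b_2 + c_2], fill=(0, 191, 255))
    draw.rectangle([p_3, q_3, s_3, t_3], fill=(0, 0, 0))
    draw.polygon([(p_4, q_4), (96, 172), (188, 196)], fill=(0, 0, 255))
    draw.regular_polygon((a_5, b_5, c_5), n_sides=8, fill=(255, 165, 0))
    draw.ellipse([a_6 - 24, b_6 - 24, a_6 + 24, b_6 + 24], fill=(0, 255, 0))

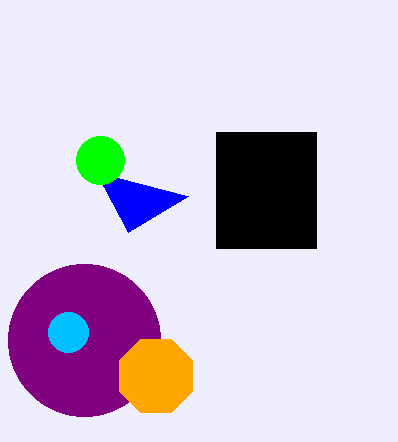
a_1 = 84; b_1 = 340; c_1 = 76; a_2 = 68; b_2 = 332; c_2 = 20; p_3 = 216; q_3 = 132; s_3 = 316; t_3 = 248; p_4 = 128; q_4 = 232; a_5 = 156; b_5 = 376; c_5 = 40; a_6 = 100; b_6 = 160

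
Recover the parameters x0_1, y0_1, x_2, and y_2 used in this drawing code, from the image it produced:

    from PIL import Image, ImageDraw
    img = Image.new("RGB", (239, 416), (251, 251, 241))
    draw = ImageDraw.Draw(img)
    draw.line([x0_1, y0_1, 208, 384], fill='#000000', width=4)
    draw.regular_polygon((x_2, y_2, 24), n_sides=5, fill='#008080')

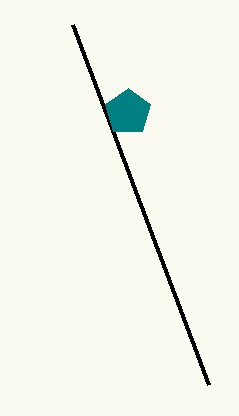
x0_1 = 72, y0_1 = 24, x_2 = 128, y_2 = 112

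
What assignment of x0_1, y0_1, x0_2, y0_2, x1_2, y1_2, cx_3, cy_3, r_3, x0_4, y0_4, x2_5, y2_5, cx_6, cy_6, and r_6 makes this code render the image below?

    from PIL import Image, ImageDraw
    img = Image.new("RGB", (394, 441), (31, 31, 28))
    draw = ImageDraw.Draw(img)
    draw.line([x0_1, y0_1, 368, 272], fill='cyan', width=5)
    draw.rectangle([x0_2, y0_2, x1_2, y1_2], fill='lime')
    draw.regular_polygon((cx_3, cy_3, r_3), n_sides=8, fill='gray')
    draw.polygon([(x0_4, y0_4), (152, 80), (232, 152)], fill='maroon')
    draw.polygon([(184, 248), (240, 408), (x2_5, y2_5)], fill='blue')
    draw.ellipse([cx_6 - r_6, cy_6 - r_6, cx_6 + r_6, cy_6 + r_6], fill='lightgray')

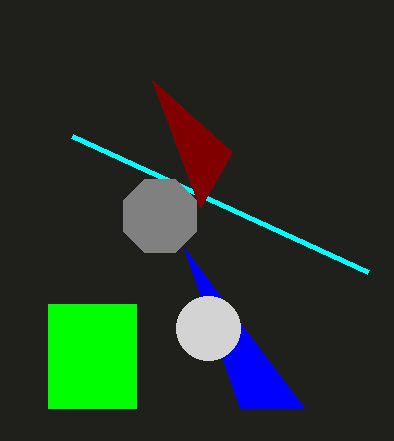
x0_1 = 72, y0_1 = 136, x0_2 = 48, y0_2 = 304, x1_2 = 136, y1_2 = 408, cx_3 = 160, cy_3 = 216, r_3 = 40, x0_4 = 200, y0_4 = 208, x2_5 = 304, y2_5 = 408, cx_6 = 208, cy_6 = 328, r_6 = 32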